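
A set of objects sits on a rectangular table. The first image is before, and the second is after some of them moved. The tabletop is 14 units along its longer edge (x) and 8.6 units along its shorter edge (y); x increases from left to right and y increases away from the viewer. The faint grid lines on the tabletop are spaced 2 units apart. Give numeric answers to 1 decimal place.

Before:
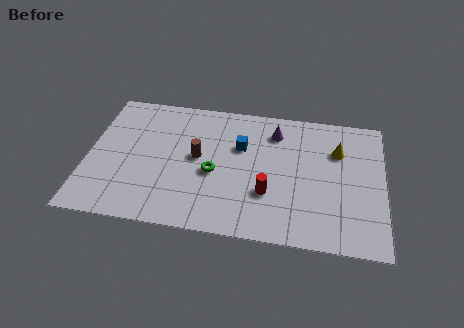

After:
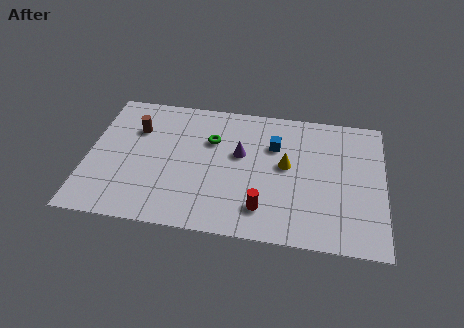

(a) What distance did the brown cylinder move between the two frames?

3.3

The brown cylinder was near (5.2, 4.6) before and (2.2, 6.0) after, so it travelled √(3.0² + 1.4²) ≈ 3.3 units.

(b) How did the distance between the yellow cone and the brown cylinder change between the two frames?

+0.6

The distance was about 6.7 in the first image and 7.3 in the second, so they moved 0.6 units further apart.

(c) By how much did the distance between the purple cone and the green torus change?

-2.6

The distance was about 4.2 in the first image and 1.6 in the second, so they moved 2.6 units closer together.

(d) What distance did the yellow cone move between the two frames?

2.7

The yellow cone moved from about (11.8, 6.0) to (9.4, 4.7), a distance of √(2.4² + 1.3²) ≈ 2.7.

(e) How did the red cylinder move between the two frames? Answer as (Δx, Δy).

(-0.2, -1.0)

The red cylinder was at about (8.6, 2.8) and moved to about (8.4, 1.8).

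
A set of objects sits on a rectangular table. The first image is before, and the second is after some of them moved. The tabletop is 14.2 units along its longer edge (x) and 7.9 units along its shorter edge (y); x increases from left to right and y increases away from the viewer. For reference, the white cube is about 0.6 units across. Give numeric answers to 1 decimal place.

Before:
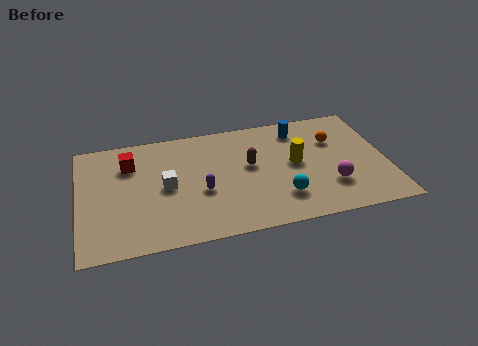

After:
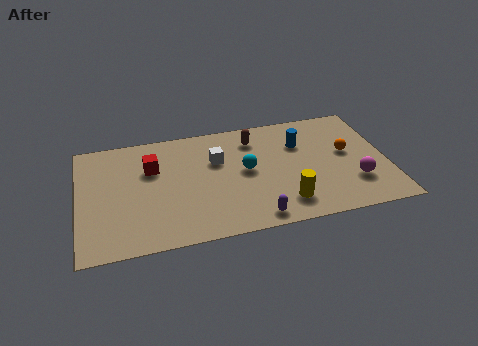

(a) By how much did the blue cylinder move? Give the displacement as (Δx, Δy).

(0.0, -1.0)

The blue cylinder was at about (10.3, 6.5) and moved to about (10.3, 5.5).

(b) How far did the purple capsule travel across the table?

3.3

From (5.6, 3.2) to (7.9, 0.9), the purple capsule covered √(2.3² + 2.3²) ≈ 3.3 units.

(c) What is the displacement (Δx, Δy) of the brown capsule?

(0.3, 1.8)

The brown capsule started near (7.9, 4.5) and ended near (8.2, 6.3).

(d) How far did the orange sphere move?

1.1

The orange sphere was near (11.9, 5.4) before and (12.4, 4.4) after, so it travelled √(0.5² + 1.0²) ≈ 1.1 units.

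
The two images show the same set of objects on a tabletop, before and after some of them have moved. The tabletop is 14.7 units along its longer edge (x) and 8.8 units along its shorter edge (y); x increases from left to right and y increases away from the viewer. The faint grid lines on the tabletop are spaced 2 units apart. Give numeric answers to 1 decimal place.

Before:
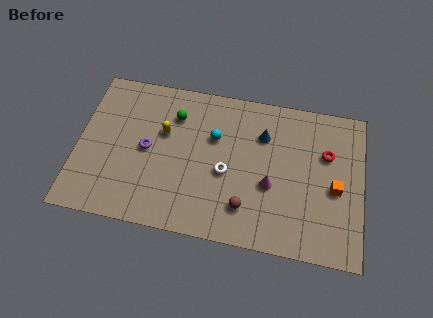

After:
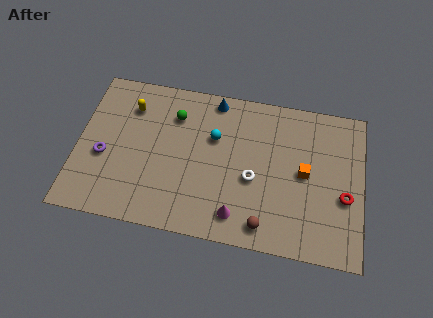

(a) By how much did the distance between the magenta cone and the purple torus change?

+0.8

The distance was about 6.5 in the first image and 7.3 in the second, so they moved 0.8 units further apart.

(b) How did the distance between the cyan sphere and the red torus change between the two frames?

+1.3

The distance was about 5.8 in the first image and 7.1 in the second, so they moved 1.3 units further apart.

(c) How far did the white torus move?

1.4

The white torus was near (7.7, 3.8) before and (9.1, 3.7) after, so it travelled √(1.4² + 0.1²) ≈ 1.4 units.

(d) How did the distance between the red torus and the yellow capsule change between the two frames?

+3.2

The distance was about 8.4 in the first image and 11.6 in the second, so they moved 3.2 units further apart.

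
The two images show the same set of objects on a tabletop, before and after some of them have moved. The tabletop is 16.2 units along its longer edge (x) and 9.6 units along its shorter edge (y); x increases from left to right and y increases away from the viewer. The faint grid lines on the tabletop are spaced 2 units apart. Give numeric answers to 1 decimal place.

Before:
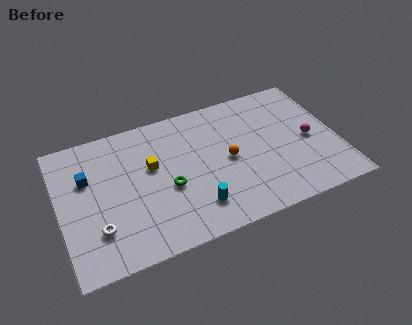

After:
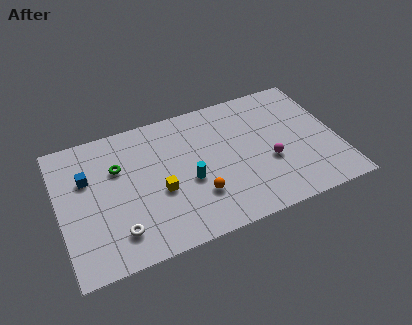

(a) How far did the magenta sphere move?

2.6

The magenta sphere moved from about (14.6, 4.5) to (12.1, 3.7), a distance of √(2.5² + 0.8²) ≈ 2.6.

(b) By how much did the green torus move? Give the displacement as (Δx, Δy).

(-2.7, 2.4)

From the two frames, the green torus sits at roughly (6.2, 4.0) before and (3.5, 6.4) after.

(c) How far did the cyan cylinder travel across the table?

1.9

The cyan cylinder was near (7.6, 2.1) before and (7.4, 4.0) after, so it travelled √(0.2² + 1.9²) ≈ 1.9 units.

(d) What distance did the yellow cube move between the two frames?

1.9

The yellow cube was near (5.4, 5.8) before and (5.7, 3.9) after, so it travelled √(0.3² + 1.9²) ≈ 1.9 units.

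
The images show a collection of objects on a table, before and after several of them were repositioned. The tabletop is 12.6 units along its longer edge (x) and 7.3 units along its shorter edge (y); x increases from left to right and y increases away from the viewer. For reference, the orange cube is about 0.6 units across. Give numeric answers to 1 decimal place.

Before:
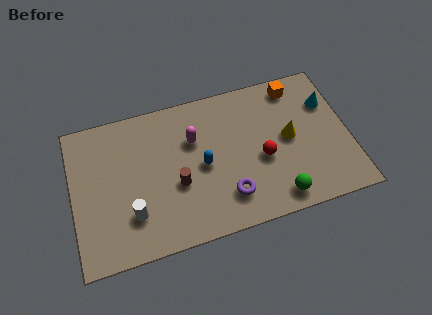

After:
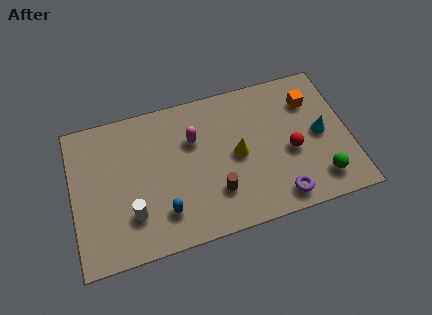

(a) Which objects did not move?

the magenta capsule and the white cylinder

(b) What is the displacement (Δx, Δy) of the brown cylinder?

(1.7, -0.9)

The brown cylinder was at about (4.7, 2.9) and moved to about (6.4, 2.0).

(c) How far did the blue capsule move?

2.6

The blue capsule moved from about (5.9, 3.5) to (4.0, 1.7), a distance of √(1.9² + 1.8²) ≈ 2.6.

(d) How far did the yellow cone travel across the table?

2.4

The yellow cone moved from about (9.9, 3.8) to (7.5, 3.6), a distance of √(2.4² + 0.2²) ≈ 2.4.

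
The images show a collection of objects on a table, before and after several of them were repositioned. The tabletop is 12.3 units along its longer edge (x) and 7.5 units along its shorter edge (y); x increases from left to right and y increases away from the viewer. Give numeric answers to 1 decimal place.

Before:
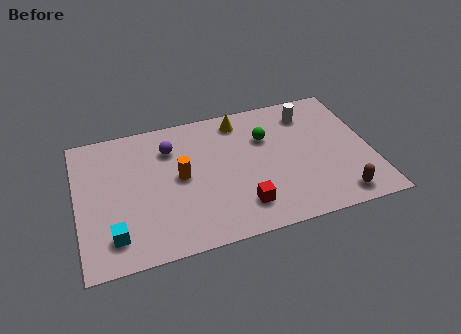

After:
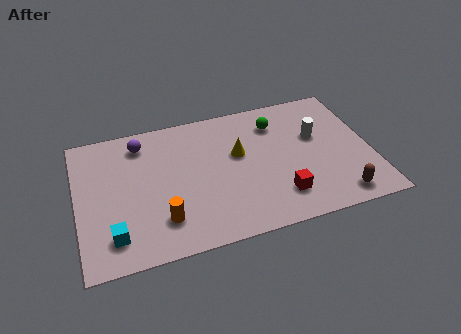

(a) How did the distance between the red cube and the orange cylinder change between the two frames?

+1.6

Before: roughly 3.3 units apart; after: 4.9. That's 1.6 units further apart.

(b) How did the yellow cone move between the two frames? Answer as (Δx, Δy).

(-0.2, -1.9)

The yellow cone started near (7.0, 6.4) and ended near (6.8, 4.5).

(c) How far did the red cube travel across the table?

1.6

From (6.7, 1.6) to (8.3, 1.7), the red cube covered √(1.6² + 0.1²) ≈ 1.6 units.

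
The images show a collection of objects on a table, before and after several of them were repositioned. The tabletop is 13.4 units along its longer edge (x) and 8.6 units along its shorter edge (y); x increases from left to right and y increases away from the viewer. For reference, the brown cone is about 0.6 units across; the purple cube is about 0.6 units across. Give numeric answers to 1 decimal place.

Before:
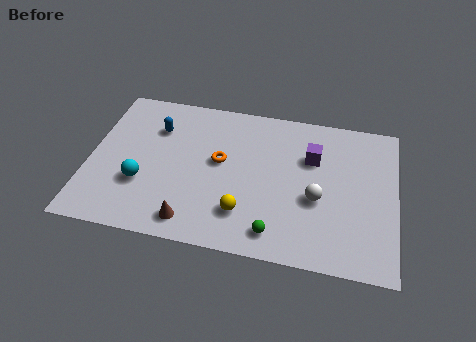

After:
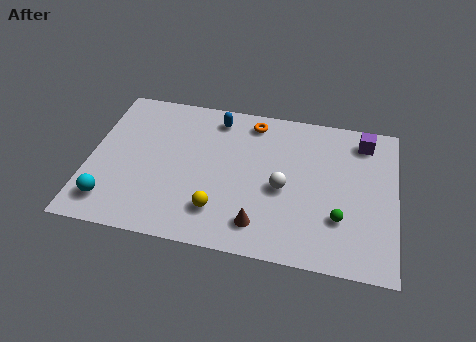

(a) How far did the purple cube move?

2.6

The purple cube moved from about (9.7, 5.8) to (11.9, 7.2), a distance of √(2.2² + 1.4²) ≈ 2.6.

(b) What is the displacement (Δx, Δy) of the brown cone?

(2.9, 0.4)

The brown cone started near (4.7, 1.2) and ended near (7.6, 1.6).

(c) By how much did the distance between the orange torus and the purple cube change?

+0.8

They were about 4.1 units apart before and 4.9 after — 0.8 units further apart.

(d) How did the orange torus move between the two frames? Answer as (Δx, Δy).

(1.3, 2.6)

From the two frames, the orange torus sits at roughly (5.7, 4.8) before and (7.0, 7.4) after.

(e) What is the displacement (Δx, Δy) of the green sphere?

(2.7, 1.3)

The green sphere was at about (8.3, 1.3) and moved to about (11.0, 2.6).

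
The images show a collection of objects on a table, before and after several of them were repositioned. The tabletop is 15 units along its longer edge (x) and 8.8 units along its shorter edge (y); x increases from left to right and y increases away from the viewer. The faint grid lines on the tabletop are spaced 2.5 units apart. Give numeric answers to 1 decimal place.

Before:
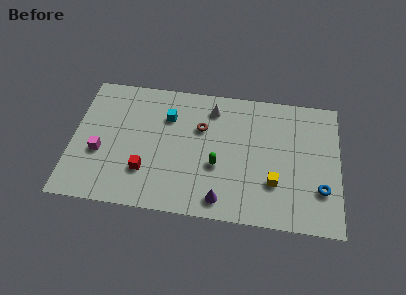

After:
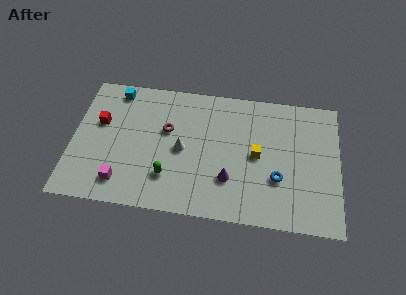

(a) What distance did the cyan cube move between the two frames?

3.3

The cyan cube moved from about (5.3, 6.3) to (2.3, 7.7), a distance of √(3.0² + 1.4²) ≈ 3.3.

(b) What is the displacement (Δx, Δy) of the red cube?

(-2.7, 2.9)

The red cube was at about (4.2, 2.5) and moved to about (1.5, 5.4).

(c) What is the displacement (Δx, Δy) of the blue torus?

(-2.4, 0.4)

From the two frames, the blue torus sits at roughly (14.0, 2.6) before and (11.6, 3.0) after.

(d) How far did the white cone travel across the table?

3.4

From (7.8, 7.2) to (6.2, 4.2), the white cone covered √(1.6² + 3.0²) ≈ 3.4 units.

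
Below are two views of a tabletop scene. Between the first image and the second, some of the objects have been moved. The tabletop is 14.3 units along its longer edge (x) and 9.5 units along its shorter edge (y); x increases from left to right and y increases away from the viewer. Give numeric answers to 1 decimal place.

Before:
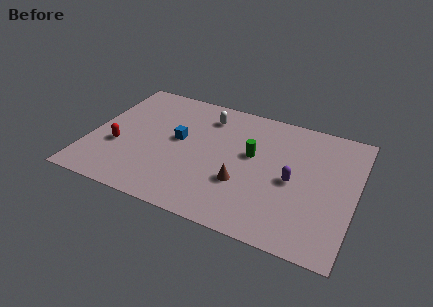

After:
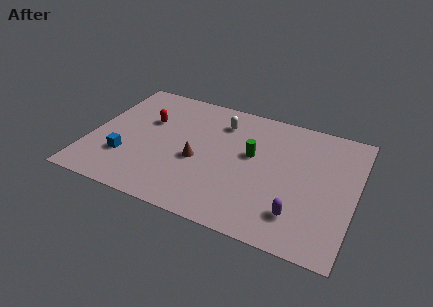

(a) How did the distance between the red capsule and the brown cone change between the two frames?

-3.1

Before: roughly 6.8 units apart; after: 3.7. That's 3.1 units closer together.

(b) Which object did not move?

the green cylinder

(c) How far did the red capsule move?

2.9

The red capsule moved from about (1.6, 3.5) to (2.9, 6.1), a distance of √(1.3² + 2.6²) ≈ 2.9.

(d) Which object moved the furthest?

the blue cube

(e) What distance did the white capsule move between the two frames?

0.8

From (6.0, 7.6) to (6.8, 7.4), the white capsule covered √(0.8² + 0.2²) ≈ 0.8 units.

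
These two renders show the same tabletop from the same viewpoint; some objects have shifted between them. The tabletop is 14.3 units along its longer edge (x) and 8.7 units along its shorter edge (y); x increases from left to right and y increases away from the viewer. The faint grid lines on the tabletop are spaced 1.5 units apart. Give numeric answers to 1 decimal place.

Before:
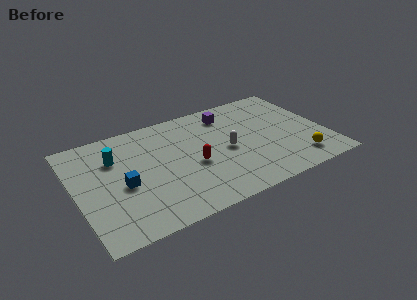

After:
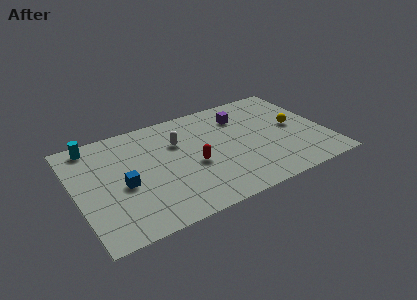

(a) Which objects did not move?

the blue cube and the red capsule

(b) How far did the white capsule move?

3.2

The white capsule moved from about (8.6, 4.1) to (6.0, 5.9), a distance of √(2.6² + 1.8²) ≈ 3.2.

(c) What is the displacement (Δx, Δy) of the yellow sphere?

(0.2, 2.9)

From the two frames, the yellow sphere sits at roughly (12.4, 1.6) before and (12.6, 4.5) after.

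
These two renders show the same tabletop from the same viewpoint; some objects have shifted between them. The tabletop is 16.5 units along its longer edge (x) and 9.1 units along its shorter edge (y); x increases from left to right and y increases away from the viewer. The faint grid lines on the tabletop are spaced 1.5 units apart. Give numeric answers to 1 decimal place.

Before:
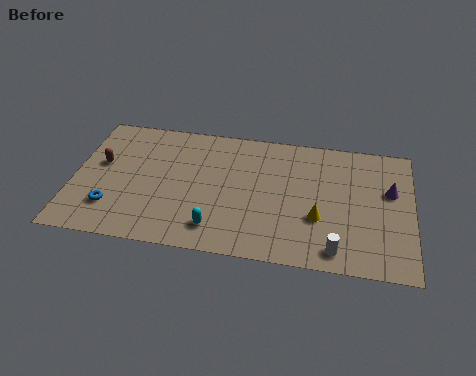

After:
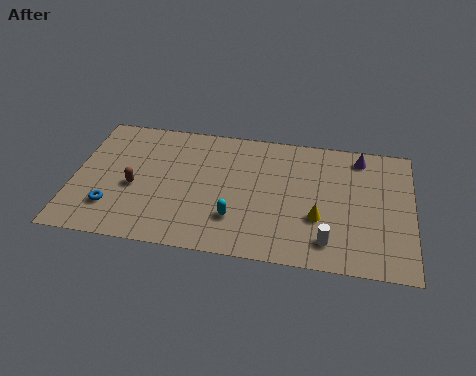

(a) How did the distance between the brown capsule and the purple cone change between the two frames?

-2.5

They were about 14.1 units apart before and 11.6 after — 2.5 units closer together.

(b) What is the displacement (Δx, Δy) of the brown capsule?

(1.7, -1.4)

The brown capsule started near (1.3, 5.3) and ended near (3.0, 3.9).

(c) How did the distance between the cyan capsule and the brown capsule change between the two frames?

-1.6

The distance was about 6.8 in the first image and 5.2 in the second, so they moved 1.6 units closer together.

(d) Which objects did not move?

the yellow cone and the blue torus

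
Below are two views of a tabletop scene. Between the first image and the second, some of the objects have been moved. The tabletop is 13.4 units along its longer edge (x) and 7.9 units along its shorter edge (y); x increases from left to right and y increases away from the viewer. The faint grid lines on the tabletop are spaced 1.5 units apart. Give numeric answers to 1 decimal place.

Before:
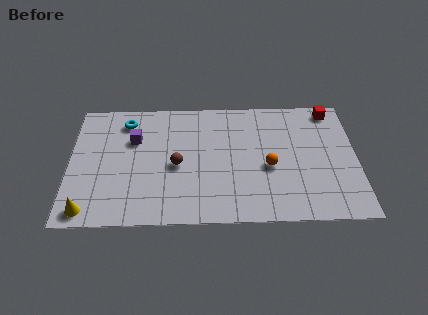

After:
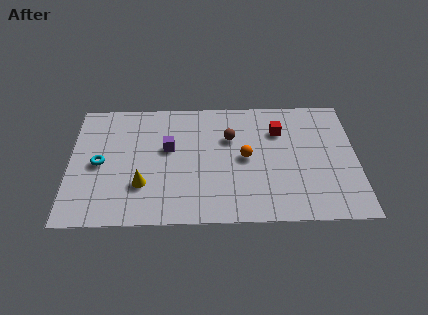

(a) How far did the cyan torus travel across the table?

3.0

From (2.6, 6.5) to (1.4, 3.8), the cyan torus covered √(1.2² + 2.7²) ≈ 3.0 units.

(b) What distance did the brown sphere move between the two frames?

3.0

From (5.0, 3.6) to (7.5, 5.3), the brown sphere covered √(2.5² + 1.7²) ≈ 3.0 units.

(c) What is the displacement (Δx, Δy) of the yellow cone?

(2.5, 1.5)

From the two frames, the yellow cone sits at roughly (0.9, 0.9) before and (3.4, 2.4) after.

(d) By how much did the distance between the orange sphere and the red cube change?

-2.4

The distance was about 4.7 in the first image and 2.3 in the second, so they moved 2.4 units closer together.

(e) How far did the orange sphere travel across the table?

1.3

The orange sphere moved from about (9.3, 3.4) to (8.2, 4.0), a distance of √(1.1² + 0.6²) ≈ 1.3.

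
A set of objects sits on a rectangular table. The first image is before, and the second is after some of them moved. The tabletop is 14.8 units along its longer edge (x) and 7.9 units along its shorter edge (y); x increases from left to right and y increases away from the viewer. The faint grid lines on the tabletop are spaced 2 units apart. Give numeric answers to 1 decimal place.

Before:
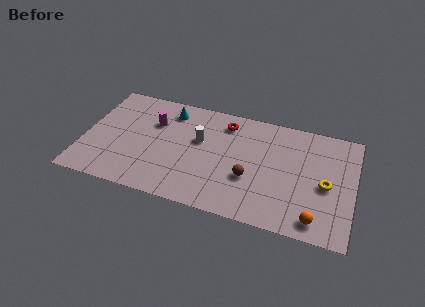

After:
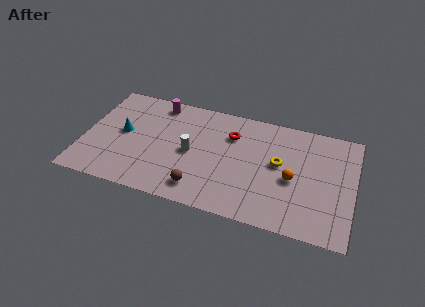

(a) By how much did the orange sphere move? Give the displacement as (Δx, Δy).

(-1.4, 2.4)

From the two frames, the orange sphere sits at roughly (12.9, 1.1) before and (11.5, 3.5) after.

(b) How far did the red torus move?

0.9

The red torus was near (7.6, 6.5) before and (8.0, 5.7) after, so it travelled √(0.4² + 0.8²) ≈ 0.9 units.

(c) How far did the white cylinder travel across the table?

1.1

The white cylinder moved from about (6.3, 4.8) to (5.9, 3.8), a distance of √(0.4² + 1.0²) ≈ 1.1.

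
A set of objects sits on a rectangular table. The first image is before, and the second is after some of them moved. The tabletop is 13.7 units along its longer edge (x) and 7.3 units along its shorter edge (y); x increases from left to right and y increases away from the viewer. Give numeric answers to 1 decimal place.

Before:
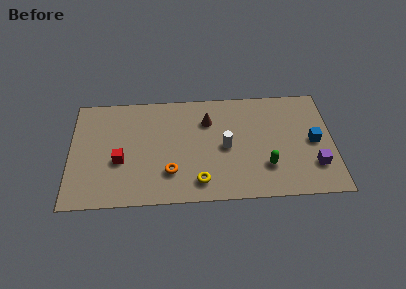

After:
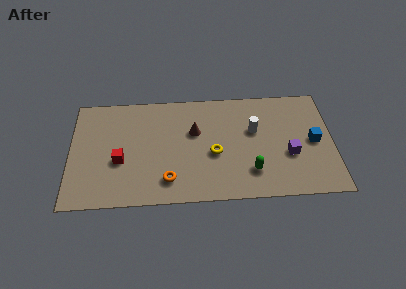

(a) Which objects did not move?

the red cube and the blue cube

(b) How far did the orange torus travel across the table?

0.5

From (5.2, 2.0) to (5.1, 1.5), the orange torus covered √(0.1² + 0.5²) ≈ 0.5 units.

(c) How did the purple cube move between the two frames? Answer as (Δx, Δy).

(-1.3, 0.8)

From the two frames, the purple cube sits at roughly (12.7, 2.0) before and (11.4, 2.8) after.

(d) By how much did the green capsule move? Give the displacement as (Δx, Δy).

(-0.8, -0.3)

From the two frames, the green capsule sits at roughly (10.2, 2.1) before and (9.4, 1.8) after.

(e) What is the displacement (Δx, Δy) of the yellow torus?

(0.8, 1.8)

The yellow torus was at about (6.7, 1.3) and moved to about (7.5, 3.1).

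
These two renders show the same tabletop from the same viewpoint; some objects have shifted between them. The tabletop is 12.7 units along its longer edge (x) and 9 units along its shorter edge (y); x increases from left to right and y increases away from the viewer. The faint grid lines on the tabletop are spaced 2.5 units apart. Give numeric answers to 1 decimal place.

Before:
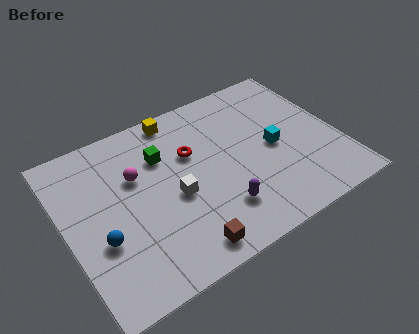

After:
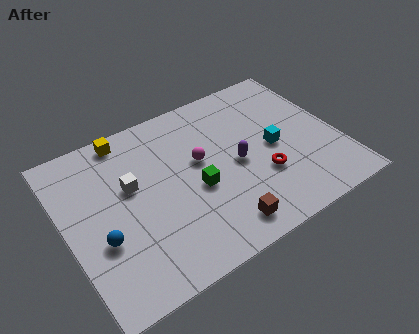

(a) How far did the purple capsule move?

2.3

From (6.7, 2.2) to (7.9, 4.2), the purple capsule covered √(1.2² + 2.0²) ≈ 2.3 units.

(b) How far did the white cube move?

2.3

The white cube was near (4.9, 3.9) before and (3.1, 5.4) after, so it travelled √(1.8² + 1.5²) ≈ 2.3 units.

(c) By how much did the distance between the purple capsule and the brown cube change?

+1.0

They were about 2.2 units apart before and 3.2 after — 1.0 units further apart.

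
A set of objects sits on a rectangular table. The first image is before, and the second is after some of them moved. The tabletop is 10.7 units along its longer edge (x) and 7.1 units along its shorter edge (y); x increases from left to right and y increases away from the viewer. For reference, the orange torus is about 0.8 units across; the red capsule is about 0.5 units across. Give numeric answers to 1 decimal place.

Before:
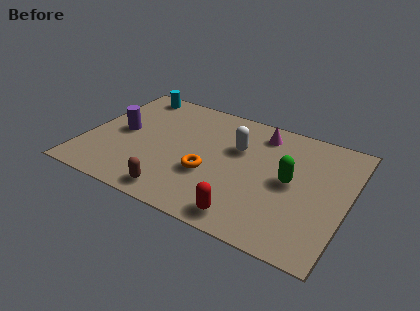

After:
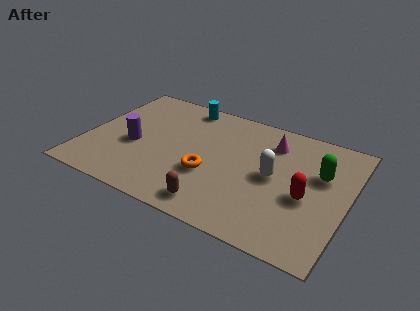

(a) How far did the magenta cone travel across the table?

0.6

From (6.9, 5.9) to (7.4, 5.5), the magenta cone covered √(0.5² + 0.4²) ≈ 0.6 units.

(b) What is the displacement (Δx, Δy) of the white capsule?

(1.6, -1.0)

From the two frames, the white capsule sits at roughly (6.1, 4.6) before and (7.7, 3.6) after.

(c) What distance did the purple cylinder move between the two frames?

0.8

The purple cylinder was near (1.4, 3.6) before and (2.0, 3.0) after, so it travelled √(0.6² + 0.6²) ≈ 0.8 units.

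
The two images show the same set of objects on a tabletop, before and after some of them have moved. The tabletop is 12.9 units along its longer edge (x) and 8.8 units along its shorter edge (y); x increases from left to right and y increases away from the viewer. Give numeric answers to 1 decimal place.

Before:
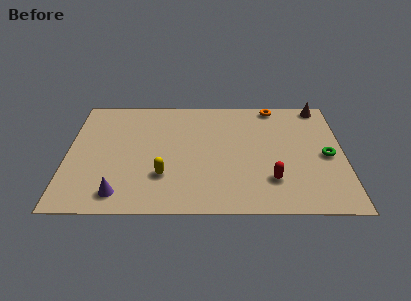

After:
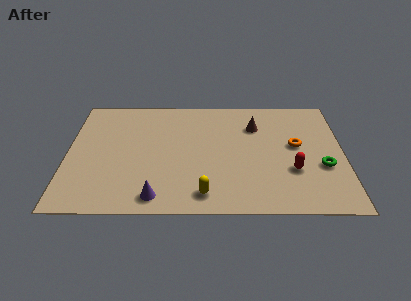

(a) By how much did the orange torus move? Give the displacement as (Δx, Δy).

(1.0, -3.1)

The orange torus started near (9.7, 8.0) and ended near (10.7, 4.9).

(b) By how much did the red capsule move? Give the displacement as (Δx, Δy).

(1.0, 0.7)

The red capsule was at about (9.5, 2.3) and moved to about (10.5, 3.0).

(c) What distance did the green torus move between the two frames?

0.8

The green torus was near (12.1, 4.1) before and (11.9, 3.3) after, so it travelled √(0.2² + 0.8²) ≈ 0.8 units.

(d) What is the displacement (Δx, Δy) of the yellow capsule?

(1.9, -1.3)

The yellow capsule started near (4.5, 2.6) and ended near (6.4, 1.3).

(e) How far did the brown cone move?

3.5

The brown cone was near (11.9, 8.0) before and (8.8, 6.4) after, so it travelled √(3.1² + 1.6²) ≈ 3.5 units.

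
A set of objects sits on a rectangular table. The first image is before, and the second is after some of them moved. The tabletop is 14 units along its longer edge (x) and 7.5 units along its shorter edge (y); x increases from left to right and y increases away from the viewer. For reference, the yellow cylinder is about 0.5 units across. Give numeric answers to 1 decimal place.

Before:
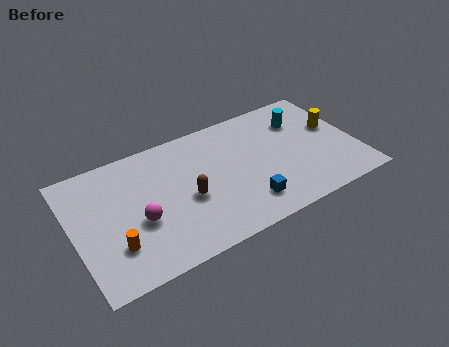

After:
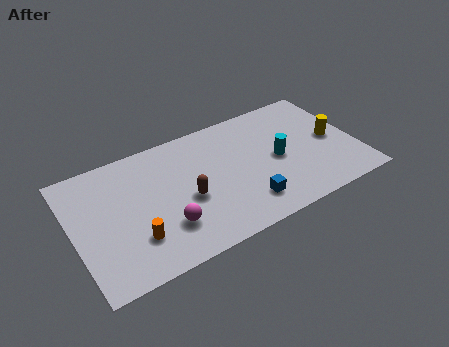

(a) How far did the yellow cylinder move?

0.7

The yellow cylinder moved from about (13.1, 4.4) to (12.9, 3.7), a distance of √(0.2² + 0.7²) ≈ 0.7.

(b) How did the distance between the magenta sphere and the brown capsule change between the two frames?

-0.8

Before: roughly 2.4 units apart; after: 1.6. That's 0.8 units closer together.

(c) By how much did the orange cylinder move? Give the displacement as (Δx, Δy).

(1.0, 0.0)

The orange cylinder was at about (1.8, 2.1) and moved to about (2.8, 2.1).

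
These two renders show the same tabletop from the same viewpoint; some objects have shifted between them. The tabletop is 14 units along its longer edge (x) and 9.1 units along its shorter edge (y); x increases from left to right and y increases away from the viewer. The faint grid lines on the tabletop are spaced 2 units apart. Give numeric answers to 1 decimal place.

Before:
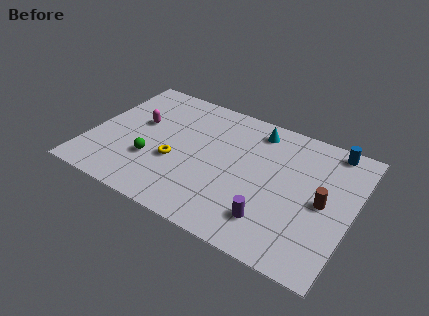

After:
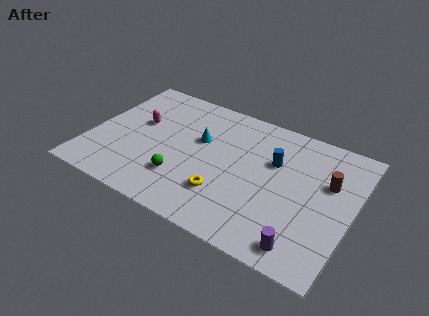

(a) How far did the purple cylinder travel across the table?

2.0

The purple cylinder moved from about (10.1, 2.0) to (11.9, 1.2), a distance of √(1.8² + 0.8²) ≈ 2.0.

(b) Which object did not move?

the magenta capsule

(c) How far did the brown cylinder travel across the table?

1.4

The brown cylinder was near (12.5, 4.4) before and (12.6, 5.8) after, so it travelled √(0.1² + 1.4²) ≈ 1.4 units.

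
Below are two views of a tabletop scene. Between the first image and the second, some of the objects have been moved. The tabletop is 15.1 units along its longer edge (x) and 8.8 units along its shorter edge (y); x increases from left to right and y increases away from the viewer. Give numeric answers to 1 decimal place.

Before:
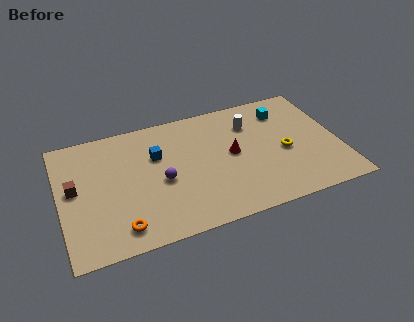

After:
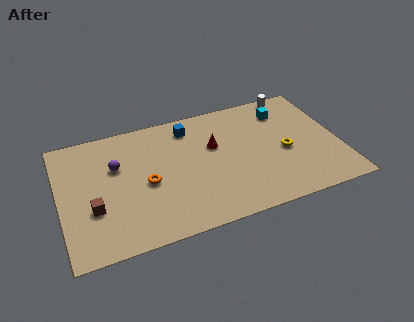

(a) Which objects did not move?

the cyan cube and the yellow torus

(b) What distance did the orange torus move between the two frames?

3.1

The orange torus moved from about (3.0, 1.4) to (4.6, 4.0), a distance of √(1.6² + 2.6²) ≈ 3.1.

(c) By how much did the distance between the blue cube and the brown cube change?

+2.3

The distance was about 4.6 in the first image and 6.9 in the second, so they moved 2.3 units further apart.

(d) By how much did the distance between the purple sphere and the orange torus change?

-1.2

They were about 3.5 units apart before and 2.3 after — 1.2 units closer together.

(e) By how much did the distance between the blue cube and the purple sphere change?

+2.5

Before: roughly 1.9 units apart; after: 4.4. That's 2.5 units further apart.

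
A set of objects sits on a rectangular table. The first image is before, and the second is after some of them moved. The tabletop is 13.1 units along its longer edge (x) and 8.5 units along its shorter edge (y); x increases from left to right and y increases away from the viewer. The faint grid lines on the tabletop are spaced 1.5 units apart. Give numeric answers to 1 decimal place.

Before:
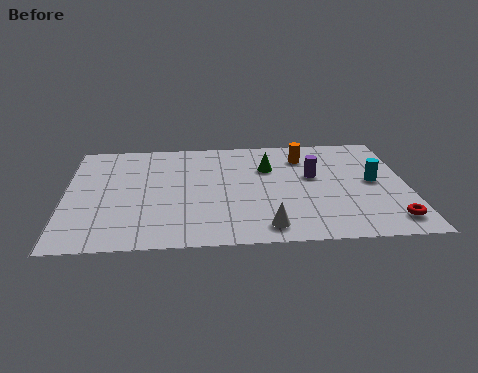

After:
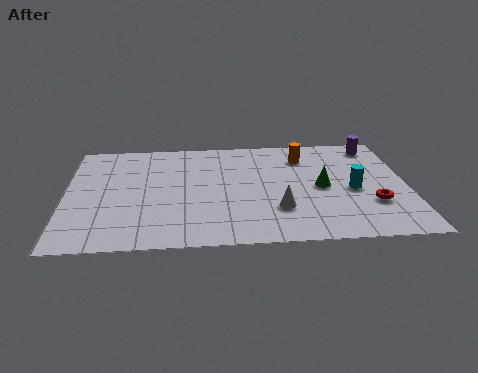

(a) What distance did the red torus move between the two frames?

1.4

From (12.3, 1.4) to (11.7, 2.7), the red torus covered √(0.6² + 1.3²) ≈ 1.4 units.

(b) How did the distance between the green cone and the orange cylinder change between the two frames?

+1.0

They were about 1.6 units apart before and 2.6 after — 1.0 units further apart.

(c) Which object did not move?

the orange cylinder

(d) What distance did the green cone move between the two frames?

2.6

The green cone moved from about (7.8, 5.8) to (9.8, 4.1), a distance of √(2.0² + 1.7²) ≈ 2.6.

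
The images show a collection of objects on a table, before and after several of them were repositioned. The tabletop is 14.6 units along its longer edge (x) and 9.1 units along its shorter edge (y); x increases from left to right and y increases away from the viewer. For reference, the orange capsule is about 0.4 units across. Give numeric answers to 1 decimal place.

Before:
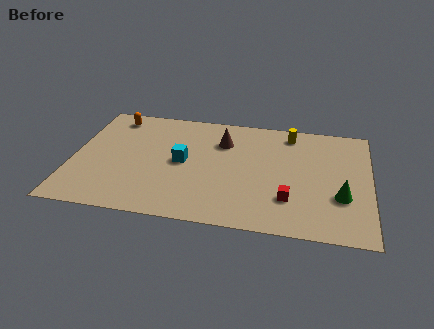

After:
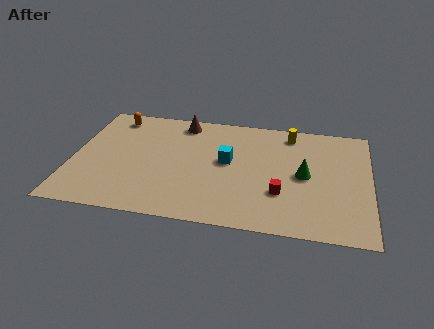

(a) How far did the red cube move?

0.6

The red cube moved from about (10.7, 2.5) to (10.3, 2.9), a distance of √(0.4² + 0.4²) ≈ 0.6.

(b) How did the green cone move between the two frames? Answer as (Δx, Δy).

(-1.8, 1.4)

From the two frames, the green cone sits at roughly (13.2, 3.1) before and (11.4, 4.5) after.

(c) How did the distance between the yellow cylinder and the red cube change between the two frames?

-0.4

Before: roughly 5.3 units apart; after: 4.9. That's 0.4 units closer together.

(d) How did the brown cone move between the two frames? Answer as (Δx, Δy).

(-2.1, 1.3)

From the two frames, the brown cone sits at roughly (7.3, 6.6) before and (5.2, 7.9) after.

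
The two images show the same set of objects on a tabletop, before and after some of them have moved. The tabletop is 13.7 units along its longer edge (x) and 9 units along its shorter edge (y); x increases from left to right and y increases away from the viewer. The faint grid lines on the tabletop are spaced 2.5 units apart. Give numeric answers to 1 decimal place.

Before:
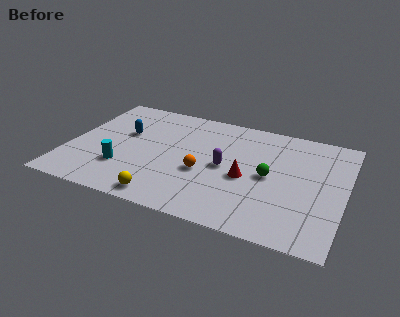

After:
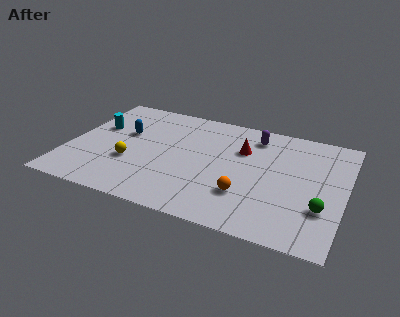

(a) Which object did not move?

the blue capsule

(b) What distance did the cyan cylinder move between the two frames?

3.4

The cyan cylinder was near (2.9, 2.6) before and (1.2, 5.6) after, so it travelled √(1.7² + 3.0²) ≈ 3.4 units.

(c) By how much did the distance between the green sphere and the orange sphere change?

+0.4

The distance was about 3.3 in the first image and 3.7 in the second, so they moved 0.4 units further apart.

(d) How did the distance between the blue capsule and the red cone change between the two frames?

-0.6

They were about 6.5 units apart before and 5.9 after — 0.6 units closer together.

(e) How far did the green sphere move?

3.1

The green sphere was near (10.0, 4.4) before and (12.7, 2.8) after, so it travelled √(2.7² + 1.6²) ≈ 3.1 units.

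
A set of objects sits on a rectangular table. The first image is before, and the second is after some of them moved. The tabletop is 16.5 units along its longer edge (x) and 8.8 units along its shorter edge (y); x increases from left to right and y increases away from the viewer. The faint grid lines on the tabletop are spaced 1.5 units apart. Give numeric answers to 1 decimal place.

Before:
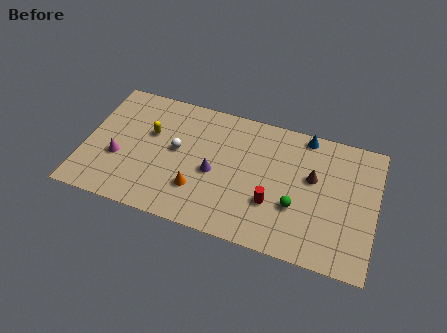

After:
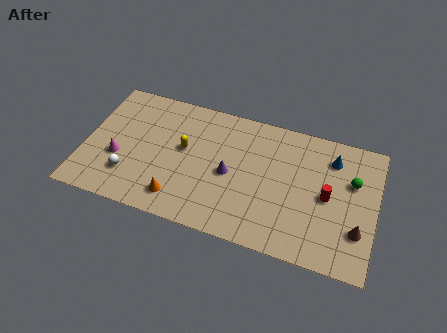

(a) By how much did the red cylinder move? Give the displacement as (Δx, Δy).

(3.0, 1.4)

From the two frames, the red cylinder sits at roughly (10.8, 2.9) before and (13.8, 4.3) after.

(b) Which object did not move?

the magenta cone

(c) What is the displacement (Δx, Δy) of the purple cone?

(0.9, 0.2)

From the two frames, the purple cone sits at roughly (7.4, 3.9) before and (8.3, 4.1) after.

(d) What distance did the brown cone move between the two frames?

3.8

From (12.9, 5.3) to (15.6, 2.6), the brown cone covered √(2.7² + 2.7²) ≈ 3.8 units.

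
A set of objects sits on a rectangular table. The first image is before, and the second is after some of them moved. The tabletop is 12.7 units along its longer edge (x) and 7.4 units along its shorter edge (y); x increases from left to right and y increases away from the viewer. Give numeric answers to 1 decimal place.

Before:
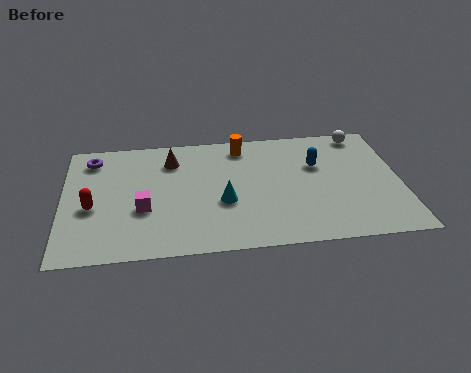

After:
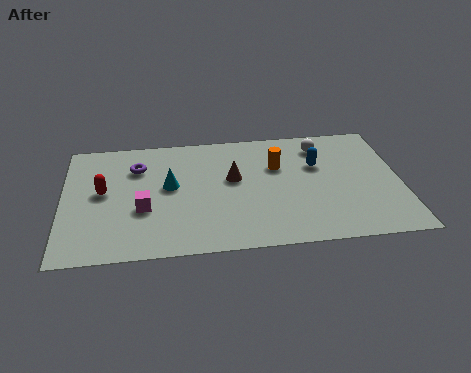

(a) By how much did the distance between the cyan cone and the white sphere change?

-0.4

Before: roughly 6.5 units apart; after: 6.1. That's 0.4 units closer together.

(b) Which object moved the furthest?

the brown cone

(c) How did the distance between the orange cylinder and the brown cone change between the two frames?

-1.0

Before: roughly 2.8 units apart; after: 1.8. That's 1.0 units closer together.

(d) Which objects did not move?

the magenta cube and the blue capsule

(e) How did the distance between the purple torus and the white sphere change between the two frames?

-3.3

They were about 10.3 units apart before and 7.0 after — 3.3 units closer together.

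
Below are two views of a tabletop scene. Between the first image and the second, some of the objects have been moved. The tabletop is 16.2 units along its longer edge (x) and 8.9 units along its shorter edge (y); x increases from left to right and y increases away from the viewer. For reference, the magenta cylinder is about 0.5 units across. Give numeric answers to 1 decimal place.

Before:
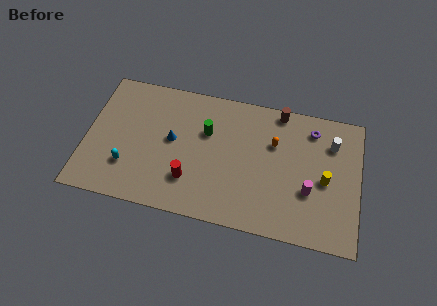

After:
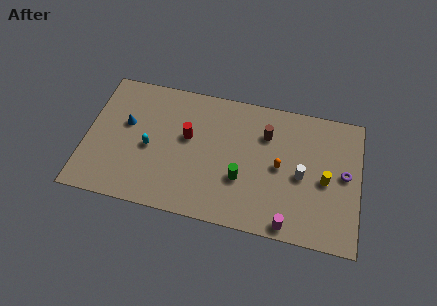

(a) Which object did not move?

the yellow cylinder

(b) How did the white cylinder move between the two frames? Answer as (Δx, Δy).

(-1.7, -2.5)

The white cylinder started near (14.5, 6.6) and ended near (12.8, 4.1).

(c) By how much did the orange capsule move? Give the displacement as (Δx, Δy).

(0.4, -1.5)

The orange capsule was at about (11.1, 5.9) and moved to about (11.5, 4.4).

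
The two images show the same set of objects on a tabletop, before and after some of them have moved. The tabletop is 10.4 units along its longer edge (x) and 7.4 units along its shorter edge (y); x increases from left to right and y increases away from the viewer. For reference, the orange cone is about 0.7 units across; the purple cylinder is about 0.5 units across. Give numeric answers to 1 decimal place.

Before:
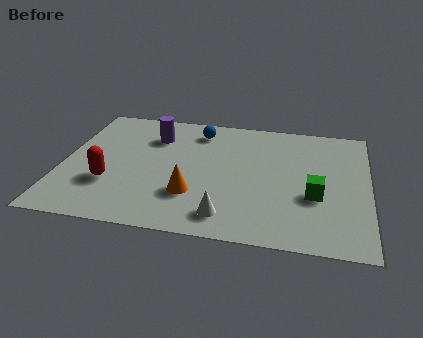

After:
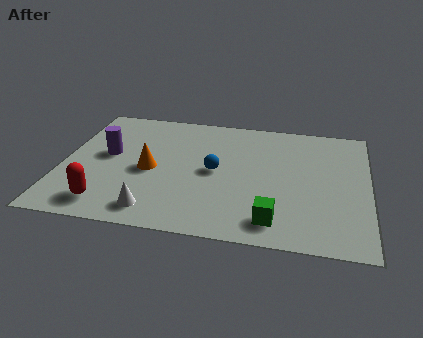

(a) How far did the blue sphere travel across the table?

2.5

From (4.5, 6.1) to (5.2, 3.7), the blue sphere covered √(0.7² + 2.4²) ≈ 2.5 units.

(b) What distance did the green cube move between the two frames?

2.1

The green cube moved from about (8.6, 2.8) to (7.3, 1.2), a distance of √(1.3² + 1.6²) ≈ 2.1.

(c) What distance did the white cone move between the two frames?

2.4

From (5.7, 1.2) to (3.3, 1.1), the white cone covered √(2.4² + 0.1²) ≈ 2.4 units.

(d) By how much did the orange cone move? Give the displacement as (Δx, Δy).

(-1.5, 1.2)

From the two frames, the orange cone sits at roughly (4.5, 2.2) before and (3.0, 3.4) after.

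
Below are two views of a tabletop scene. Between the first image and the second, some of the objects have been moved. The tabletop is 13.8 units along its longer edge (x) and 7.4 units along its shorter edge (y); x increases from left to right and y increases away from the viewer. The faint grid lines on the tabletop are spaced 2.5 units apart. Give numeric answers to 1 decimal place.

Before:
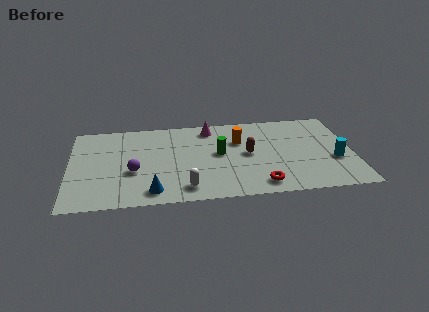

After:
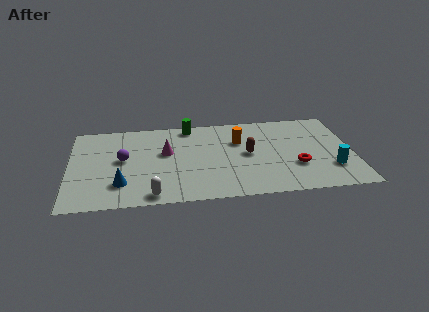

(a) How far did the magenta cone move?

2.9

From (6.9, 6.3) to (4.7, 4.4), the magenta cone covered √(2.2² + 1.9²) ≈ 2.9 units.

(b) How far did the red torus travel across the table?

2.3

The red torus was near (9.2, 1.1) before and (11.0, 2.5) after, so it travelled √(1.8² + 1.4²) ≈ 2.3 units.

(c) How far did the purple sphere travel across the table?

1.2

The purple sphere moved from about (3.1, 2.9) to (2.6, 4.0), a distance of √(0.5² + 1.1²) ≈ 1.2.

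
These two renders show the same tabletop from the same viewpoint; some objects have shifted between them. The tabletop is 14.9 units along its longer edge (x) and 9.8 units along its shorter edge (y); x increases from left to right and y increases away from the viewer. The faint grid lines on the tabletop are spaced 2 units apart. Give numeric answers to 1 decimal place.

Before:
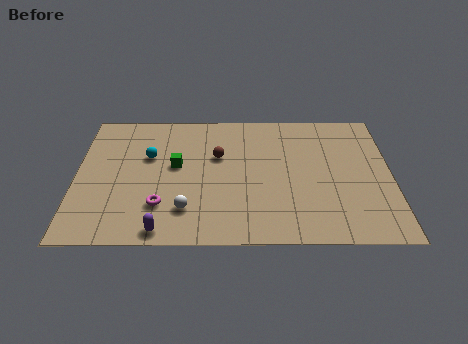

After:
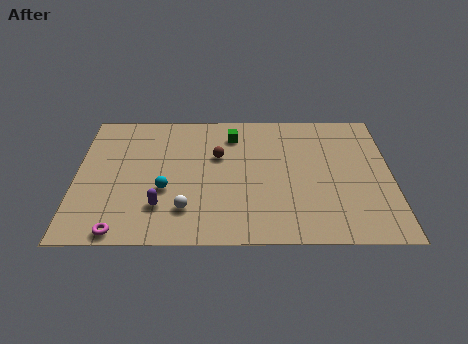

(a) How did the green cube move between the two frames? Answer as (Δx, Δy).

(2.7, 2.3)

The green cube was at about (4.7, 5.5) and moved to about (7.4, 7.8).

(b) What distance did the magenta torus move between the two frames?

2.5

The magenta torus moved from about (4.0, 2.6) to (2.2, 0.8), a distance of √(1.8² + 1.8²) ≈ 2.5.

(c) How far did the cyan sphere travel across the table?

2.6

The cyan sphere moved from about (3.4, 6.2) to (4.2, 3.7), a distance of √(0.8² + 2.5²) ≈ 2.6.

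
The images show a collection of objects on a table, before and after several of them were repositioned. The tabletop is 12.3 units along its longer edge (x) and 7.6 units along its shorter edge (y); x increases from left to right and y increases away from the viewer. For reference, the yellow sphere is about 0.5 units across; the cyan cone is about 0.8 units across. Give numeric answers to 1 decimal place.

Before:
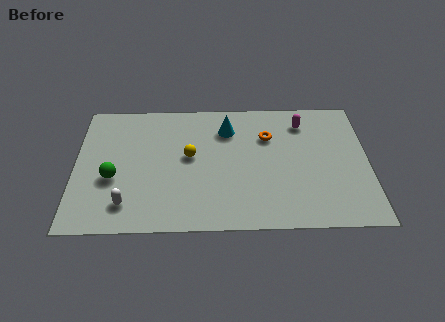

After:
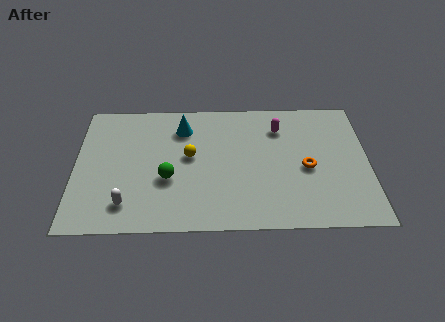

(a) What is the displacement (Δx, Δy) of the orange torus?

(1.6, -1.9)

The orange torus was at about (8.1, 5.3) and moved to about (9.7, 3.4).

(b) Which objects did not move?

the yellow sphere and the white capsule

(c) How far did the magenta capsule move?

1.0

The magenta capsule moved from about (9.6, 6.1) to (8.6, 5.8), a distance of √(1.0² + 0.3²) ≈ 1.0.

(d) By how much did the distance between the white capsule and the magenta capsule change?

-1.0

The distance was about 8.7 in the first image and 7.7 in the second, so they moved 1.0 units closer together.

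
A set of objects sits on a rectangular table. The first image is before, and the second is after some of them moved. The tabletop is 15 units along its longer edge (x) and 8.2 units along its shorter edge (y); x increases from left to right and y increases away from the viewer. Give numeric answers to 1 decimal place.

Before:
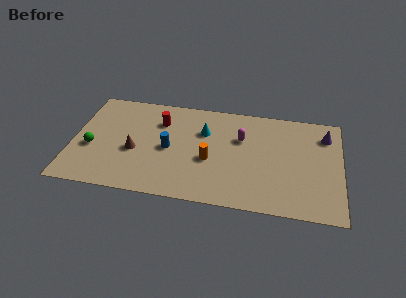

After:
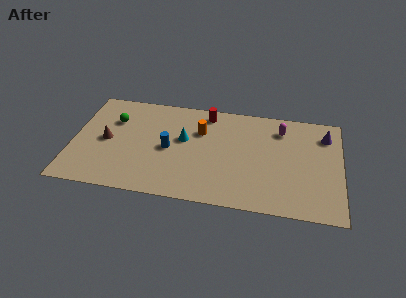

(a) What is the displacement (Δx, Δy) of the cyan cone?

(-1.1, -0.8)

The cyan cone started near (7.3, 5.6) and ended near (6.2, 4.8).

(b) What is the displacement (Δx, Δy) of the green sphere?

(1.1, 2.4)

The green sphere was at about (1.1, 3.3) and moved to about (2.2, 5.7).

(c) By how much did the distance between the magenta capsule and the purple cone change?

-2.3

They were about 4.8 units apart before and 2.5 after — 2.3 units closer together.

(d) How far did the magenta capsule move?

2.5

From (9.4, 5.4) to (11.6, 6.5), the magenta capsule covered √(2.2² + 1.1²) ≈ 2.5 units.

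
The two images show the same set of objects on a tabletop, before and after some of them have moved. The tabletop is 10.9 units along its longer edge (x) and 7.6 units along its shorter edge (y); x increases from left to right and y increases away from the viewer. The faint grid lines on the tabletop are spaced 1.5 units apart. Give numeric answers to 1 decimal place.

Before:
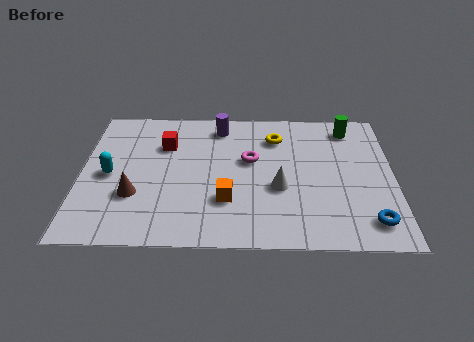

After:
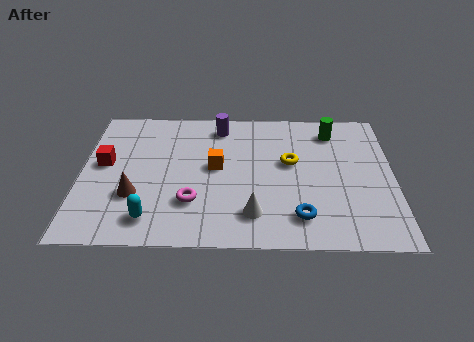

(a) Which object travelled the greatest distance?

the magenta torus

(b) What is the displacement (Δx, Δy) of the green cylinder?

(-0.6, -0.2)

The green cylinder started near (9.4, 6.4) and ended near (8.8, 6.2).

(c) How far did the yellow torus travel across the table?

1.5

The yellow torus moved from about (6.8, 5.8) to (7.3, 4.4), a distance of √(0.5² + 1.4²) ≈ 1.5.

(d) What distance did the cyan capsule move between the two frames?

2.7

From (1.0, 3.6) to (2.5, 1.3), the cyan capsule covered √(1.5² + 2.3²) ≈ 2.7 units.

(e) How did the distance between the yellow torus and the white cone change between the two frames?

+0.3

The distance was about 2.8 in the first image and 3.1 in the second, so they moved 0.3 units further apart.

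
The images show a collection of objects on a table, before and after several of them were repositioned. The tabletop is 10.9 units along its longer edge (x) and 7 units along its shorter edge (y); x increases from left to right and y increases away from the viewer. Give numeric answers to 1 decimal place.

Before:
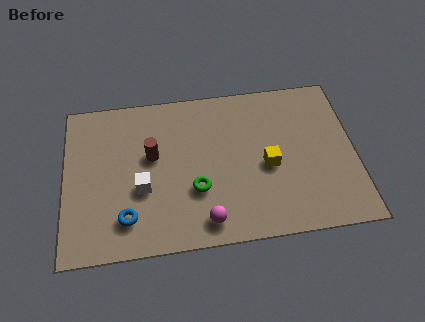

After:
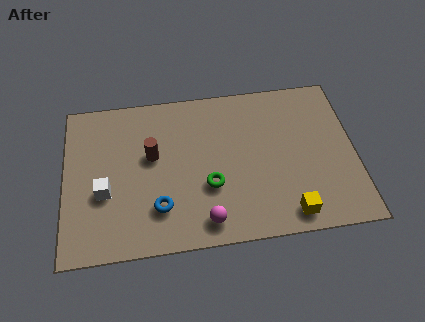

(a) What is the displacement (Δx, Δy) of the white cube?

(-1.4, 0.0)

The white cube started near (2.9, 2.7) and ended near (1.5, 2.7).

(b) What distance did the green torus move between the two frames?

0.5

From (4.9, 2.4) to (5.4, 2.5), the green torus covered √(0.5² + 0.1²) ≈ 0.5 units.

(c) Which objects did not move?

the brown cylinder and the magenta sphere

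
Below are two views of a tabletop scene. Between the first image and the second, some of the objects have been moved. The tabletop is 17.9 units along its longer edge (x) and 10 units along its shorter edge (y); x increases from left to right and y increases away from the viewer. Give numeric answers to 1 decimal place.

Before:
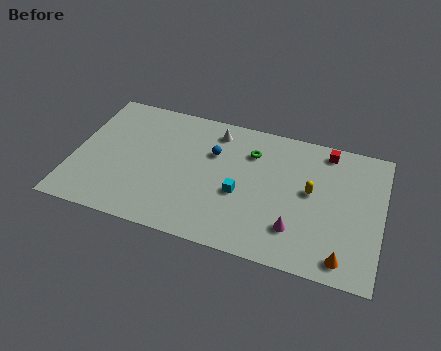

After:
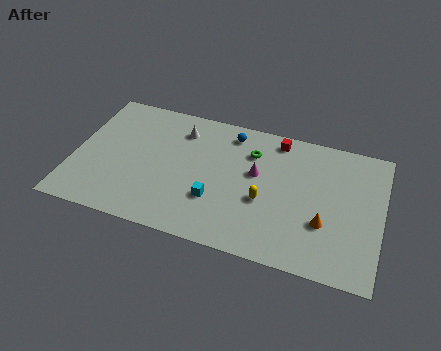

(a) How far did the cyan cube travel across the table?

1.7

The cyan cube moved from about (9.8, 4.1) to (8.4, 3.2), a distance of √(1.4² + 0.9²) ≈ 1.7.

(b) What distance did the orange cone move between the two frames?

2.4

The orange cone moved from about (15.9, 1.3) to (14.7, 3.4), a distance of √(1.2² + 2.1²) ≈ 2.4.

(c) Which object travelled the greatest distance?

the magenta cone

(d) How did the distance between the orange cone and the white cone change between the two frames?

-0.8

Before: roughly 10.6 units apart; after: 9.8. That's 0.8 units closer together.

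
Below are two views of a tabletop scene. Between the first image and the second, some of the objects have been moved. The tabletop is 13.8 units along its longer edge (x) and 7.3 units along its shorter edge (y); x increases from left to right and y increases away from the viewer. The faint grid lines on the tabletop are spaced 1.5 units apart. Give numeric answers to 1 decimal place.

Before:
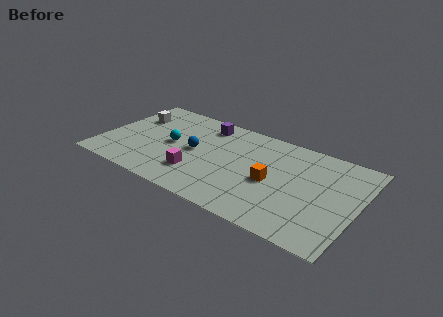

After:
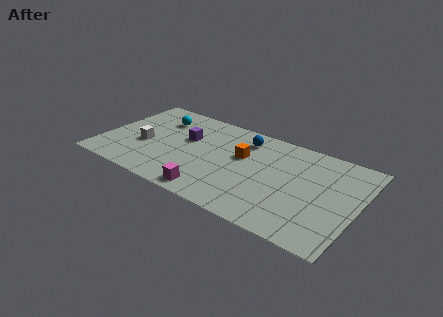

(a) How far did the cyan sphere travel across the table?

2.1

The cyan sphere was near (3.7, 3.7) before and (2.7, 5.5) after, so it travelled √(1.0² + 1.8²) ≈ 2.1 units.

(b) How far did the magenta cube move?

1.5

The magenta cube moved from about (5.4, 2.0) to (6.4, 0.9), a distance of √(1.0² + 1.1²) ≈ 1.5.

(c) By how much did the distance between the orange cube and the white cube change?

-2.8

Before: roughly 8.2 units apart; after: 5.4. That's 2.8 units closer together.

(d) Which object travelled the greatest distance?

the blue sphere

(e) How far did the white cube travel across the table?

2.3

From (1.3, 5.1) to (2.3, 3.0), the white cube covered √(1.0² + 2.1²) ≈ 2.3 units.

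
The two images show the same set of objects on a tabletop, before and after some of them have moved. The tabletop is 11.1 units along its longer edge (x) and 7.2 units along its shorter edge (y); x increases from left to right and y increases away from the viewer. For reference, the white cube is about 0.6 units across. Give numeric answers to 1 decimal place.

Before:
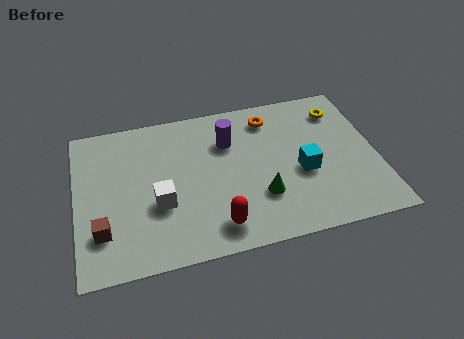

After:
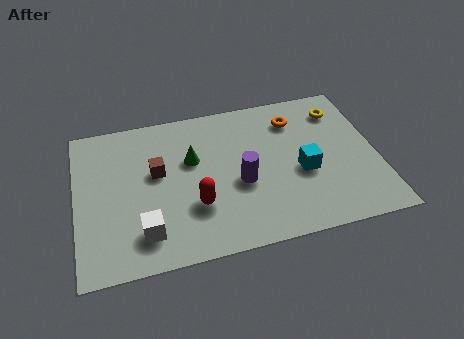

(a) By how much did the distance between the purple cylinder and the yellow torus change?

+0.5

The distance was about 4.2 in the first image and 4.7 in the second, so they moved 0.5 units further apart.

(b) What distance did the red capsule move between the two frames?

1.3

The red capsule moved from about (5.0, 1.2) to (4.3, 2.3), a distance of √(0.7² + 1.1²) ≈ 1.3.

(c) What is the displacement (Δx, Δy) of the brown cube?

(2.1, 2.3)

The brown cube started near (0.9, 1.9) and ended near (3.0, 4.2).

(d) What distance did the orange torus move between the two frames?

0.9

The orange torus was near (7.3, 5.9) before and (8.2, 5.6) after, so it travelled √(0.9² + 0.3²) ≈ 0.9 units.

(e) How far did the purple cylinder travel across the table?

2.1

The purple cylinder moved from about (5.7, 5.1) to (6.0, 3.0), a distance of √(0.3² + 2.1²) ≈ 2.1.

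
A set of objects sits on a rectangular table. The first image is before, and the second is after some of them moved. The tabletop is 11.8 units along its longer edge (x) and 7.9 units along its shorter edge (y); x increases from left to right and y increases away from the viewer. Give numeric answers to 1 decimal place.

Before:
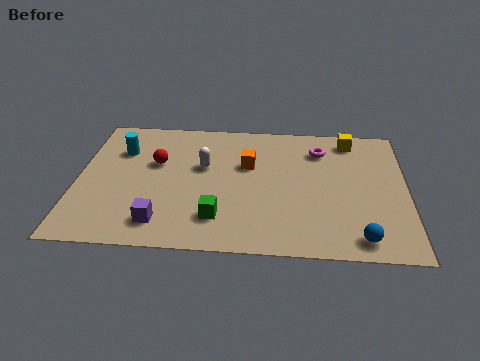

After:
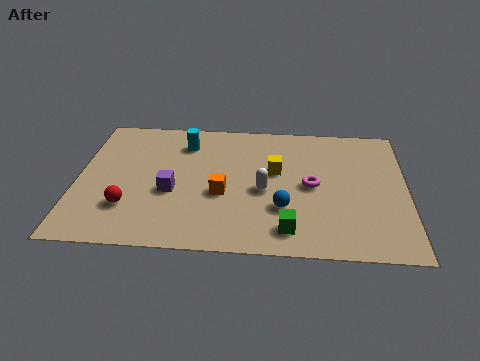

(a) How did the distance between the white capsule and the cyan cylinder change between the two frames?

+0.9

They were about 3.1 units apart before and 4.0 after — 0.9 units further apart.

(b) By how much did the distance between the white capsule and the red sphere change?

+3.3

They were about 1.7 units apart before and 5.0 after — 3.3 units further apart.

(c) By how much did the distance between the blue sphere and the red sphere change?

-2.8

The distance was about 8.3 in the first image and 5.5 in the second, so they moved 2.8 units closer together.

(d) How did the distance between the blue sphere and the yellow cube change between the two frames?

-3.6

Before: roughly 5.8 units apart; after: 2.2. That's 3.6 units closer together.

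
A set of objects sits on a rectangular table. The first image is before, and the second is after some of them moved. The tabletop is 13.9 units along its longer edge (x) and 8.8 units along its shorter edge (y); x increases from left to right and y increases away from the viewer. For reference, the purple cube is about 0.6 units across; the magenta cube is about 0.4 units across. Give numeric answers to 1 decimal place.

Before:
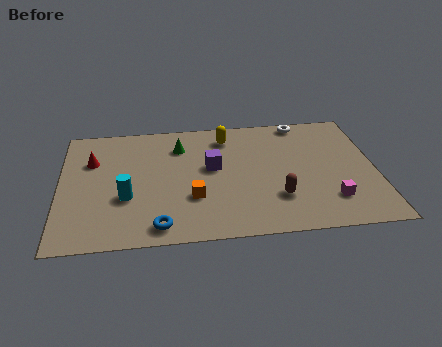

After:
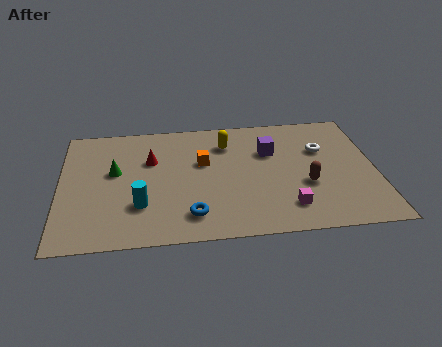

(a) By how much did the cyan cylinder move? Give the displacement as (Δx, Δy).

(0.6, -0.6)

The cyan cylinder was at about (2.9, 3.2) and moved to about (3.5, 2.6).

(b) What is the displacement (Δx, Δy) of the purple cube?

(2.6, 0.9)

The purple cube was at about (6.7, 5.0) and moved to about (9.3, 5.9).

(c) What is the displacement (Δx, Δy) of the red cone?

(2.6, -0.2)

The red cone started near (1.4, 6.0) and ended near (4.0, 5.8).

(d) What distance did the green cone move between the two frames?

3.3

The green cone moved from about (5.3, 6.7) to (2.4, 5.1), a distance of √(2.9² + 1.6²) ≈ 3.3.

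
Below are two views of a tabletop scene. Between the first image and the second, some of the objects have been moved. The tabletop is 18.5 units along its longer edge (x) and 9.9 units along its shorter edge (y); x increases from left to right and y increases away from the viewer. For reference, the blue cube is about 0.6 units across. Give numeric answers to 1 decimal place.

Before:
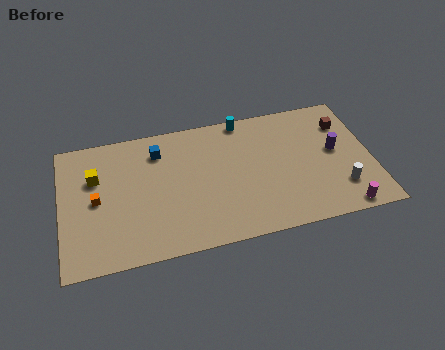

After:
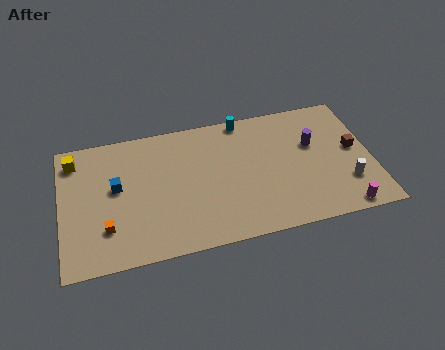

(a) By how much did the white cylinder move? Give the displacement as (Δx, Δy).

(0.4, 0.3)

The white cylinder was at about (16.5, 2.5) and moved to about (16.9, 2.8).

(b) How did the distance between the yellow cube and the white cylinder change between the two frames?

+1.9

Before: roughly 15.0 units apart; after: 16.9. That's 1.9 units further apart.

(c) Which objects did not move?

the cyan cylinder and the magenta cylinder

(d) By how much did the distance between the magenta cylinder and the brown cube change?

-2.0

The distance was about 6.5 in the first image and 4.5 in the second, so they moved 2.0 units closer together.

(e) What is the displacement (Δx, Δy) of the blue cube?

(-2.6, -2.2)

The blue cube was at about (5.9, 7.8) and moved to about (3.3, 5.6).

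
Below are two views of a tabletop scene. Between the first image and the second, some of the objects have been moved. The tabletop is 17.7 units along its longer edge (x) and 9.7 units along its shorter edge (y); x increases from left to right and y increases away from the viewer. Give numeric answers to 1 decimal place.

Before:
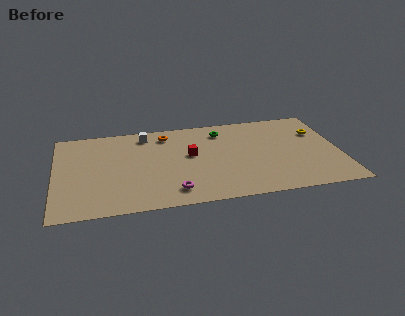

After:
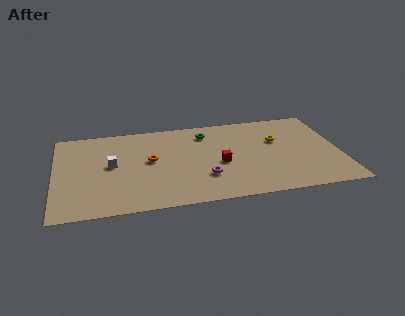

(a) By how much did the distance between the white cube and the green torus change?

+1.7

The distance was about 4.8 in the first image and 6.5 in the second, so they moved 1.7 units further apart.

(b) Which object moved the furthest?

the white cube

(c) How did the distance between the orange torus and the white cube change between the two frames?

+1.1

Before: roughly 1.3 units apart; after: 2.4. That's 1.1 units further apart.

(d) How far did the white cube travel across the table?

3.8

The white cube was near (5.7, 8.3) before and (3.5, 5.2) after, so it travelled √(2.2² + 3.1²) ≈ 3.8 units.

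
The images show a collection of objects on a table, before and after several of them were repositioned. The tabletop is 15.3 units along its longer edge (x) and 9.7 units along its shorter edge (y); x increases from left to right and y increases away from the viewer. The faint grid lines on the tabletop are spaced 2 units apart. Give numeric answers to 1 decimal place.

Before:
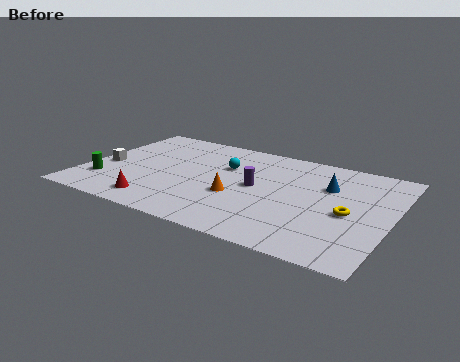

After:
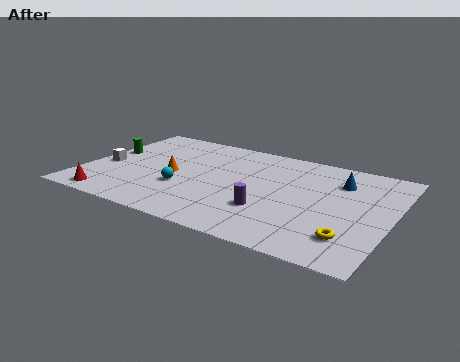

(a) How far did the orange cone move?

3.5

The orange cone was near (7.8, 3.7) before and (4.4, 4.5) after, so it travelled √(3.4² + 0.8²) ≈ 3.5 units.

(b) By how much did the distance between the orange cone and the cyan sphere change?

-1.6

Before: roughly 2.9 units apart; after: 1.3. That's 1.6 units closer together.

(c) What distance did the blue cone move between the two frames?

0.9

From (12.0, 6.5) to (12.5, 7.2), the blue cone covered √(0.5² + 0.7²) ≈ 0.9 units.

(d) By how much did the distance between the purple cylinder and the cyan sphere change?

+2.1

The distance was about 2.3 in the first image and 4.4 in the second, so they moved 2.1 units further apart.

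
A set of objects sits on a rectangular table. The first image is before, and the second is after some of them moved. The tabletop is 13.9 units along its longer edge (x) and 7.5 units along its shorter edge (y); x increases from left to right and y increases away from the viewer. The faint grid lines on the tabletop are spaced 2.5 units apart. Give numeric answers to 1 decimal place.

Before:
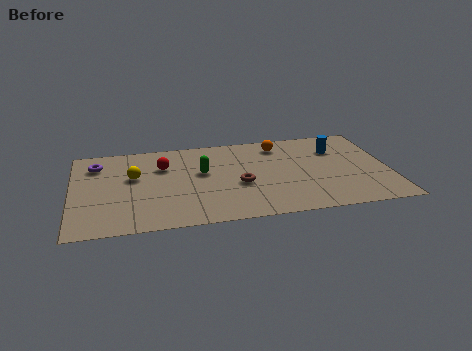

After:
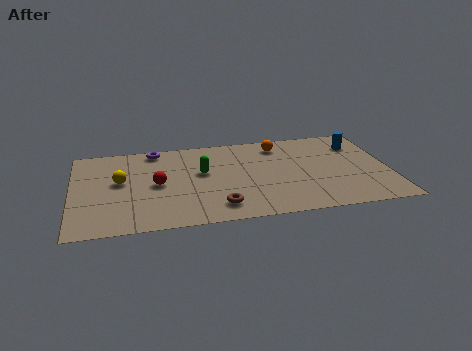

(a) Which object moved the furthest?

the purple torus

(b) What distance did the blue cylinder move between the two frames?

1.0

The blue cylinder was near (11.7, 5.4) before and (12.7, 5.7) after, so it travelled √(1.0² + 0.3²) ≈ 1.0 units.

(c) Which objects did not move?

the orange sphere and the green capsule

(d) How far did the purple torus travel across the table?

2.8

The purple torus moved from about (1.1, 5.8) to (3.7, 6.7), a distance of √(2.6² + 0.9²) ≈ 2.8.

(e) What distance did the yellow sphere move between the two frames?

0.7

The yellow sphere moved from about (2.7, 4.5) to (2.1, 4.2), a distance of √(0.6² + 0.3²) ≈ 0.7.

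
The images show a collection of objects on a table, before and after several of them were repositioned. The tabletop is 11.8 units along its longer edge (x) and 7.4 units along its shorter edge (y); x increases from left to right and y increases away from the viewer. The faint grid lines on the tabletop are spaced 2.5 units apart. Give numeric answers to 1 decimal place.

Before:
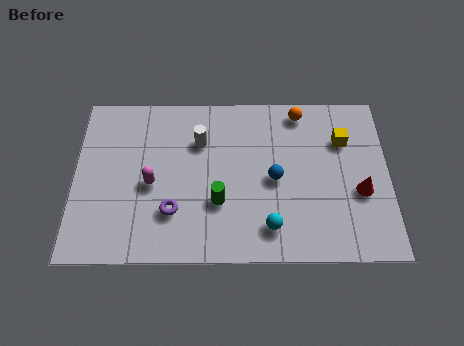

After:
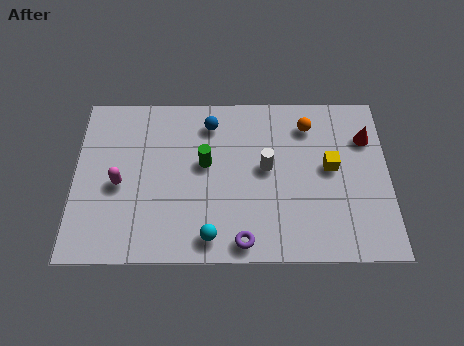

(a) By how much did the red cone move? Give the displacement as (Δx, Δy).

(0.3, 2.4)

The red cone was at about (10.7, 2.9) and moved to about (11.0, 5.3).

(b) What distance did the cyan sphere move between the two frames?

2.2

The cyan sphere moved from about (7.3, 1.4) to (5.1, 1.0), a distance of √(2.2² + 0.4²) ≈ 2.2.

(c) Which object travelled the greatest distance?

the blue sphere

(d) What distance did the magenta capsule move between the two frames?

1.2

The magenta capsule was near (2.9, 3.3) before and (1.7, 3.3) after, so it travelled √(1.2² + 0.0²) ≈ 1.2 units.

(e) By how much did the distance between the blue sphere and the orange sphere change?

+0.5

They were about 3.2 units apart before and 3.7 after — 0.5 units further apart.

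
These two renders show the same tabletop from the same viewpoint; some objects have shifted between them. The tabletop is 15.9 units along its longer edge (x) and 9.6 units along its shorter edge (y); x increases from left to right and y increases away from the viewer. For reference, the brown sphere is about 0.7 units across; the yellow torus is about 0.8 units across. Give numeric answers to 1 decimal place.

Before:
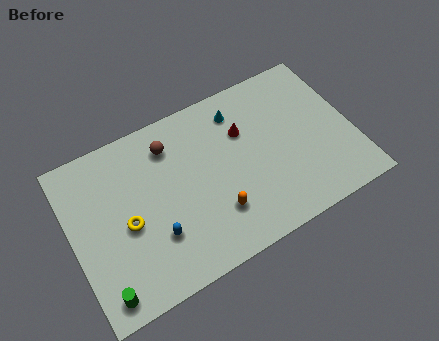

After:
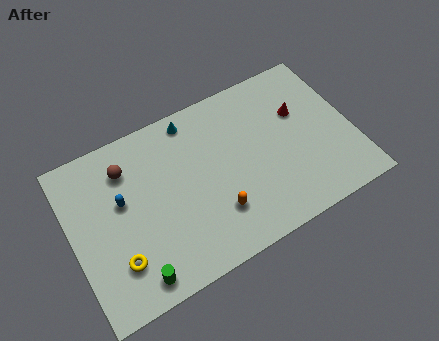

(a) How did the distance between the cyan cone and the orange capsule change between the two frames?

+0.3

The distance was about 5.6 in the first image and 5.9 in the second, so they moved 0.3 units further apart.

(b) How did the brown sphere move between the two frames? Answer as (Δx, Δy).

(-2.5, -0.2)

The brown sphere started near (5.9, 7.6) and ended near (3.4, 7.4).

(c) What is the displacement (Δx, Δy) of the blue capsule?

(-1.5, 2.8)

From the two frames, the blue capsule sits at roughly (4.4, 2.9) before and (2.9, 5.7) after.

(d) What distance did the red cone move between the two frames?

3.2

The red cone moved from about (10.0, 6.5) to (13.2, 6.2), a distance of √(3.2² + 0.3²) ≈ 3.2.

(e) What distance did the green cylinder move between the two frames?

1.8

The green cylinder was near (1.2, 1.2) before and (3.0, 1.2) after, so it travelled √(1.8² + 0.0²) ≈ 1.8 units.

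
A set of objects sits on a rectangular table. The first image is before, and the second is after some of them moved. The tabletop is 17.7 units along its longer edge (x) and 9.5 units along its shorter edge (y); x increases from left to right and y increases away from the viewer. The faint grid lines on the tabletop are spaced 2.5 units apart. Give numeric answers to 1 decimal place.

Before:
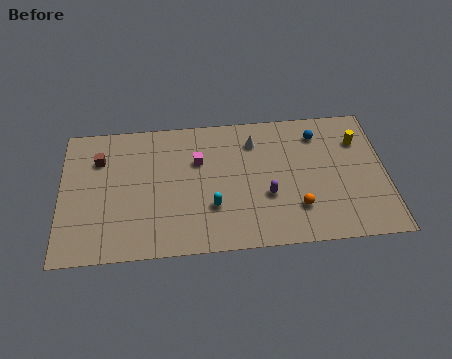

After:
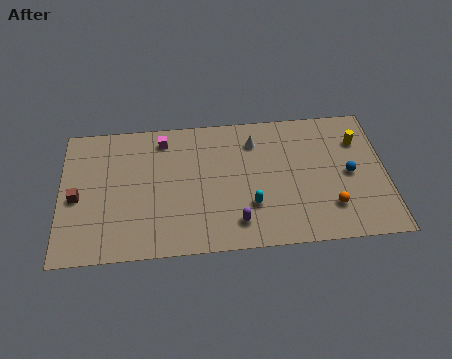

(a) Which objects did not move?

the yellow cylinder and the white cone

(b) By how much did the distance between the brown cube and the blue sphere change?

+2.8

Before: roughly 12.0 units apart; after: 14.8. That's 2.8 units further apart.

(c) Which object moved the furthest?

the blue sphere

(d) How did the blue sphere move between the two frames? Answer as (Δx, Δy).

(1.6, -3.0)

The blue sphere was at about (14.1, 7.6) and moved to about (15.7, 4.6).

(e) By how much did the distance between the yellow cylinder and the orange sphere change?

-0.8

Before: roughly 5.6 units apart; after: 4.8. That's 0.8 units closer together.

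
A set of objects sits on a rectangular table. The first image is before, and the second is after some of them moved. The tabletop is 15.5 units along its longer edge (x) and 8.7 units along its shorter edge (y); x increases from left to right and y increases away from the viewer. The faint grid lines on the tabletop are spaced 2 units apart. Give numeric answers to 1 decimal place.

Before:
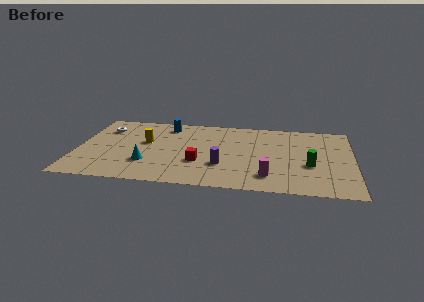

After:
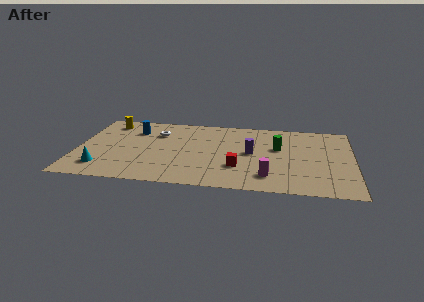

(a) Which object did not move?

the magenta cylinder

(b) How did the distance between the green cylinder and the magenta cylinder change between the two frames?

+0.7

The distance was about 2.8 in the first image and 3.5 in the second, so they moved 0.7 units further apart.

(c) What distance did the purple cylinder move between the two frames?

2.3

From (8.2, 2.8) to (9.8, 4.5), the purple cylinder covered √(1.6² + 1.7²) ≈ 2.3 units.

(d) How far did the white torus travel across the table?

3.0

The white torus moved from about (1.4, 6.5) to (4.4, 6.3), a distance of √(3.0² + 0.2²) ≈ 3.0.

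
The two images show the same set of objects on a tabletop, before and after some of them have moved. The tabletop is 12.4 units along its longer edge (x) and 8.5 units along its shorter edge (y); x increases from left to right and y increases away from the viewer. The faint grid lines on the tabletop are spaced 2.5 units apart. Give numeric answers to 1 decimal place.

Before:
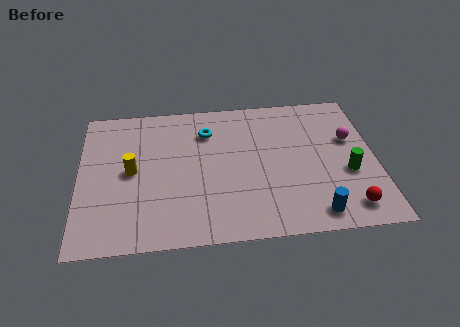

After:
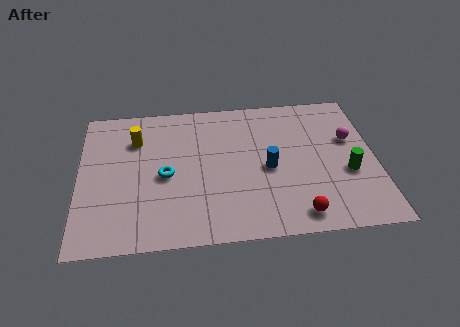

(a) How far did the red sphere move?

2.1

From (11.1, 1.3) to (9.0, 1.1), the red sphere covered √(2.1² + 0.2²) ≈ 2.1 units.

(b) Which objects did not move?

the magenta sphere and the green cylinder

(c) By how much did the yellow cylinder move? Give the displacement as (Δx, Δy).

(0.2, 1.9)

From the two frames, the yellow cylinder sits at roughly (2.2, 4.3) before and (2.4, 6.2) after.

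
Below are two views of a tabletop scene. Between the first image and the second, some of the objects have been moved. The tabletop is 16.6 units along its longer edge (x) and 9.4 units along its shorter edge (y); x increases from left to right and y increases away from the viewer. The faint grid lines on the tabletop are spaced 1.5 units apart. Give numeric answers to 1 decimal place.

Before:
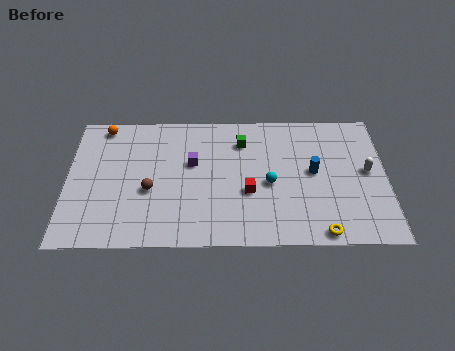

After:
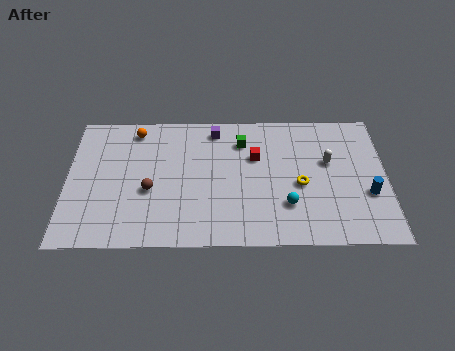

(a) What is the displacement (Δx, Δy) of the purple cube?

(1.2, 2.4)

The purple cube started near (6.5, 5.7) and ended near (7.7, 8.1).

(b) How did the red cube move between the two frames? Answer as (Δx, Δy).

(0.4, 2.5)

The red cube started near (9.4, 3.6) and ended near (9.8, 6.1).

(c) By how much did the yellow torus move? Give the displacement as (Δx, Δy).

(-1.0, 3.3)

The yellow torus started near (13.1, 0.8) and ended near (12.1, 4.1).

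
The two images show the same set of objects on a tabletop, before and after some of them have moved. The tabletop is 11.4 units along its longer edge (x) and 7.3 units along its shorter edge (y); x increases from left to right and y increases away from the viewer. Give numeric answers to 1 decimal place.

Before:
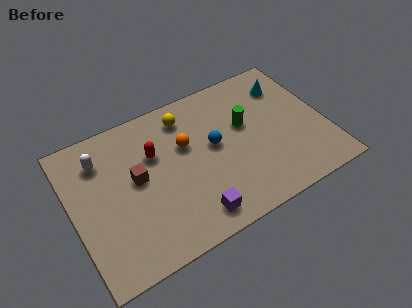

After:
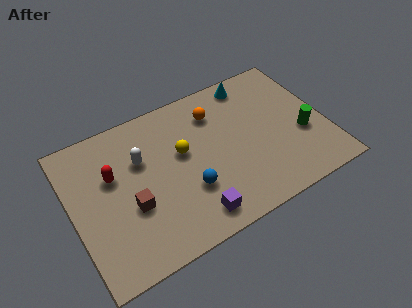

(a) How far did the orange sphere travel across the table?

1.8

From (5.2, 4.6) to (6.7, 5.6), the orange sphere covered √(1.5² + 1.0²) ≈ 1.8 units.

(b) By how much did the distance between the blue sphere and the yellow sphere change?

-0.3

Before: roughly 2.2 units apart; after: 1.9. That's 0.3 units closer together.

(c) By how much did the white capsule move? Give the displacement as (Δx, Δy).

(1.7, -0.8)

The white capsule started near (1.5, 5.6) and ended near (3.2, 4.8).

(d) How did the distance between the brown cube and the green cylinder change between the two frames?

+2.8

Before: roughly 5.0 units apart; after: 7.8. That's 2.8 units further apart.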